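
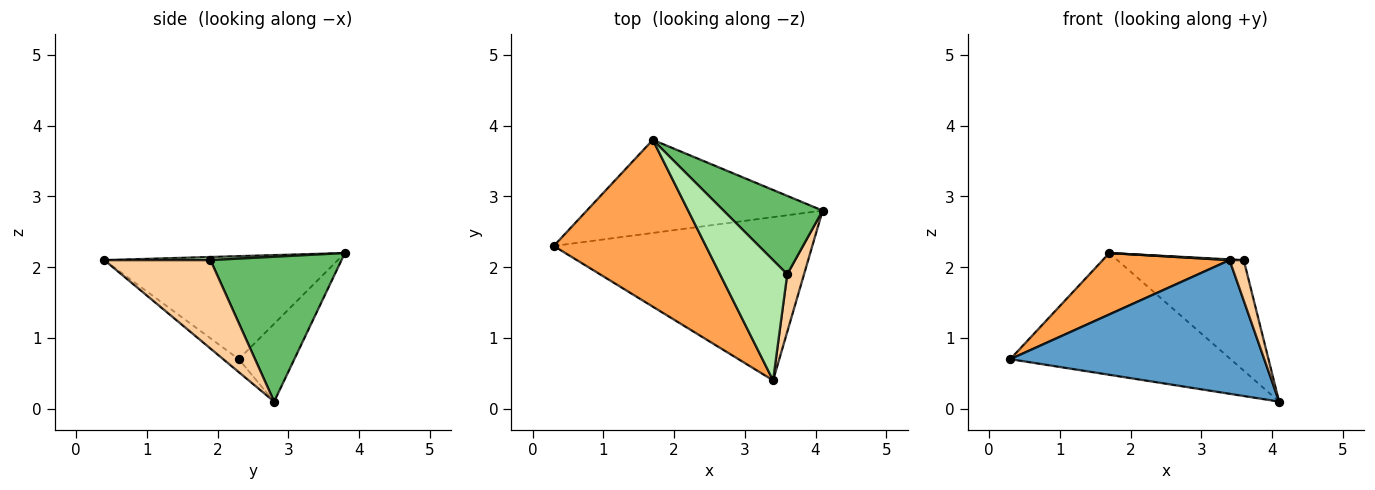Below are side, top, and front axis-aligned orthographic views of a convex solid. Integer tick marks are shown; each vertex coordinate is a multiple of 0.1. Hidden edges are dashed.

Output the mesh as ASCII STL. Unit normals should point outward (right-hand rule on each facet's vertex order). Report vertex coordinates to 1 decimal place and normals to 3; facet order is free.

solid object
 facet normal -0.039 -0.633 -0.773
  outer loop
   vertex 3.4 0.4 2.1
   vertex 0.3 2.3 0.7
   vertex 4.1 2.8 0.1
  endloop
 endfacet
 facet normal -0.197 0.779 -0.596
  outer loop
   vertex 1.7 3.8 2.2
   vertex 4.1 2.8 0.1
   vertex 0.3 2.3 0.7
  endloop
 endfacet
 facet normal -0.536 -0.291 0.792
  outer loop
   vertex 1.7 3.8 2.2
   vertex 0.3 2.3 0.7
   vertex 3.4 0.4 2.1
  endloop
 endfacet
 facet normal 0.974 -0.130 0.185
  outer loop
   vertex 3.6 1.9 2.1
   vertex 3.4 0.4 2.1
   vertex 4.1 2.8 0.1
  endloop
 endfacet
 facet normal 0.646 0.623 0.442
  outer loop
   vertex 3.6 1.9 2.1
   vertex 4.1 2.8 0.1
   vertex 1.7 3.8 2.2
  endloop
 endfacet
 facet normal 0.046 -0.006 0.999
  outer loop
   vertex 3.6 1.9 2.1
   vertex 1.7 3.8 2.2
   vertex 3.4 0.4 2.1
  endloop
 endfacet
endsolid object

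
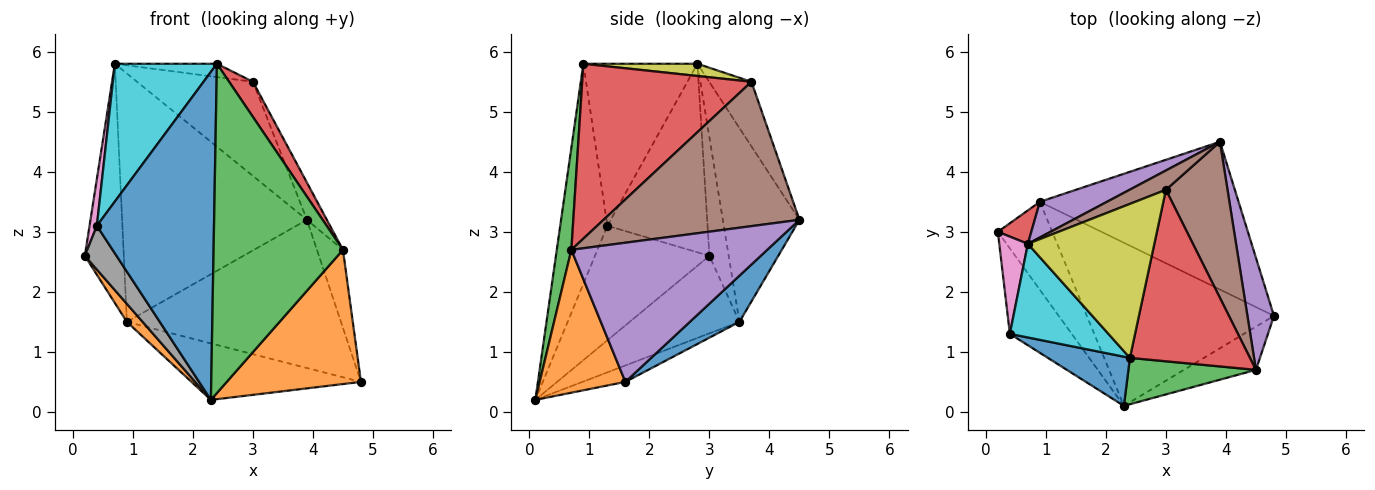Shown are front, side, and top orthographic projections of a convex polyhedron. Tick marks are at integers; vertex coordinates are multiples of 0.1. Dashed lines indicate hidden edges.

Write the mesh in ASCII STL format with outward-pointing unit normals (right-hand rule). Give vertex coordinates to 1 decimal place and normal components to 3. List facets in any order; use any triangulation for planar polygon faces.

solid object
 facet normal 0.162 0.699 -0.697
  outer loop
   vertex 0.9 3.5 1.5
   vertex 3.9 4.5 3.2
   vertex 4.8 1.6 0.5
  endloop
 endfacet
 facet normal -0.813 -0.117 -0.570
  outer loop
   vertex 0.9 3.5 1.5
   vertex 2.3 0.1 0.2
   vertex 0.2 3.0 2.6
  endloop
 endfacet
 facet normal -0.083 0.326 -0.942
  outer loop
   vertex 0.9 3.5 1.5
   vertex 4.8 1.6 0.5
   vertex 2.3 0.1 0.2
  endloop
 endfacet
 facet normal -0.440 0.889 0.124
  outer loop
   vertex 0.9 3.5 1.5
   vertex 0.2 3.0 2.6
   vertex 0.7 2.8 5.8
  endloop
 endfacet
 facet normal -0.380 0.916 0.131
  outer loop
   vertex 0.9 3.5 1.5
   vertex 0.7 2.8 5.8
   vertex 3.9 4.5 3.2
  endloop
 endfacet
 facet normal -0.336 0.923 0.189
  outer loop
   vertex 3.0 3.7 5.5
   vertex 3.9 4.5 3.2
   vertex 0.7 2.8 5.8
  endloop
 endfacet
 facet normal -0.986 -0.072 0.150
  outer loop
   vertex 0.4 1.3 3.1
   vertex 0.7 2.8 5.8
   vertex 0.2 3.0 2.6
  endloop
 endfacet
 facet normal -0.855 -0.236 -0.462
  outer loop
   vertex 0.4 1.3 3.1
   vertex 0.2 3.0 2.6
   vertex 2.3 0.1 0.2
  endloop
 endfacet
 facet normal 0.096 0.086 0.992
  outer loop
   vertex 2.4 0.9 5.8
   vertex 3.0 3.7 5.5
   vertex 0.7 2.8 5.8
  endloop
 endfacet
 facet normal -0.679 -0.607 0.413
  outer loop
   vertex 2.4 0.9 5.8
   vertex 0.7 2.8 5.8
   vertex 0.4 1.3 3.1
  endloop
 endfacet
 facet normal -0.370 -0.919 0.138
  outer loop
   vertex 2.4 0.9 5.8
   vertex 0.4 1.3 3.1
   vertex 2.3 0.1 0.2
  endloop
 endfacet
 facet normal 0.519 -0.813 -0.262
  outer loop
   vertex 4.5 0.7 2.7
   vertex 2.3 0.1 0.2
   vertex 4.8 1.6 0.5
  endloop
 endfacet
 facet normal 0.111 -0.984 0.139
  outer loop
   vertex 4.5 0.7 2.7
   vertex 2.4 0.9 5.8
   vertex 2.3 0.1 0.2
  endloop
 endfacet
 facet normal 0.819 -0.115 0.562
  outer loop
   vertex 4.5 0.7 2.7
   vertex 3.0 3.7 5.5
   vertex 2.4 0.9 5.8
  endloop
 endfacet
 facet normal 0.974 0.129 0.186
  outer loop
   vertex 4.5 0.7 2.7
   vertex 4.8 1.6 0.5
   vertex 3.9 4.5 3.2
  endloop
 endfacet
 facet normal 0.916 0.093 0.391
  outer loop
   vertex 4.5 0.7 2.7
   vertex 3.9 4.5 3.2
   vertex 3.0 3.7 5.5
  endloop
 endfacet
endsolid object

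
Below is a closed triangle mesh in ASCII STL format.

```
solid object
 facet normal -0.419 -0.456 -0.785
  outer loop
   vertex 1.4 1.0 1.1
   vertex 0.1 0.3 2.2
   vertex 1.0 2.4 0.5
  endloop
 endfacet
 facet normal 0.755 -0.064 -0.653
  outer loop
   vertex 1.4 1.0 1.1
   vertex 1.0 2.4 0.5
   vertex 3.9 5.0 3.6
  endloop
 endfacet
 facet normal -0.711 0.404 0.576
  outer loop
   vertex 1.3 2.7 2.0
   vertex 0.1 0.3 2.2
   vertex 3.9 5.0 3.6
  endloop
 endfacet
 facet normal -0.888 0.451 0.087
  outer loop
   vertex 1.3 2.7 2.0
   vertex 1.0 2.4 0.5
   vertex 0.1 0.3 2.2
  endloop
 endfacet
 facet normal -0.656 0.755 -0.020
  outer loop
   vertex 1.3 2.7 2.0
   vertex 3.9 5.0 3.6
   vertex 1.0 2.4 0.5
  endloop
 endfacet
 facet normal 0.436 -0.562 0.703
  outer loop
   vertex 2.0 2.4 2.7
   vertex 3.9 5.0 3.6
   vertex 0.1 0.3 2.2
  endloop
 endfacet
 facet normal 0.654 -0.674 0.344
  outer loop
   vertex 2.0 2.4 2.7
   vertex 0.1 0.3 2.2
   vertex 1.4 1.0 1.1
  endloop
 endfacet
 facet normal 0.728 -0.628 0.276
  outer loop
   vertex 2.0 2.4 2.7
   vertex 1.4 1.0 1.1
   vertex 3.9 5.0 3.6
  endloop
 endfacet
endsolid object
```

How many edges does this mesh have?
12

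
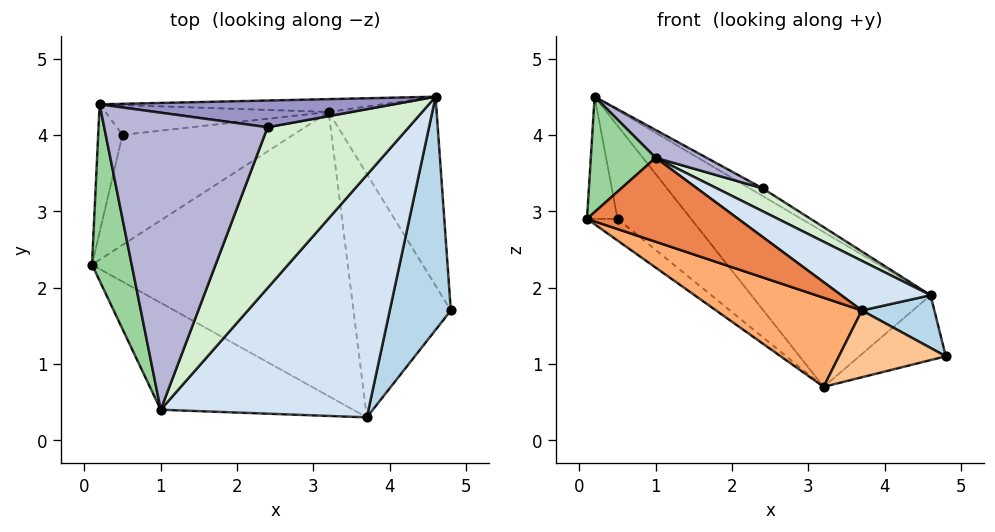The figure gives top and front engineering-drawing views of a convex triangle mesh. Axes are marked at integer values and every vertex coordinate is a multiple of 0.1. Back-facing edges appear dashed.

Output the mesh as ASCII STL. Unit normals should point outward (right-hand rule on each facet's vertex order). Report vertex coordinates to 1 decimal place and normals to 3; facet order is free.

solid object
 facet normal 0.607 0.258 -0.751
  outer loop
   vertex 3.2 4.3 0.7
   vertex 4.6 4.5 1.9
   vertex 4.8 1.7 1.1
  endloop
 endfacet
 facet normal -0.635 0.149 -0.758
  outer loop
   vertex 0.5 4.0 2.9
   vertex 3.2 4.3 0.7
   vertex 0.1 2.3 2.9
  endloop
 endfacet
 facet normal 0.631 -0.171 0.757
  outer loop
   vertex 3.7 0.3 1.7
   vertex 4.8 1.7 1.1
   vertex 4.6 4.5 1.9
  endloop
 endfacet
 facet normal 0.583 -0.163 0.796
  outer loop
   vertex 3.7 0.3 1.7
   vertex 4.6 4.5 1.9
   vertex 1.0 0.4 3.7
  endloop
 endfacet
 facet normal -0.518 -0.529 -0.673
  outer loop
   vertex 3.7 0.3 1.7
   vertex 1.0 0.4 3.7
   vertex 0.1 2.3 2.9
  endloop
 endfacet
 facet normal -0.436 -0.269 -0.859
  outer loop
   vertex 3.7 0.3 1.7
   vertex 0.1 2.3 2.9
   vertex 3.2 4.3 0.7
  endloop
 endfacet
 facet normal -0.186 -0.260 -0.948
  outer loop
   vertex 3.7 0.3 1.7
   vertex 3.2 4.3 0.7
   vertex 4.8 1.7 1.1
  endloop
 endfacet
 facet normal -0.071 0.994 -0.082
  outer loop
   vertex 0.2 4.4 4.5
   vertex 4.6 4.5 1.9
   vertex 3.2 4.3 0.7
  endloop
 endfacet
 facet normal -0.334 0.898 -0.287
  outer loop
   vertex 0.2 4.4 4.5
   vertex 3.2 4.3 0.7
   vertex 0.5 4.0 2.9
  endloop
 endfacet
 facet normal -0.885 -0.255 0.390
  outer loop
   vertex 0.2 4.4 4.5
   vertex 0.1 2.3 2.9
   vertex 1.0 0.4 3.7
  endloop
 endfacet
 facet normal -0.947 0.223 -0.233
  outer loop
   vertex 0.2 4.4 4.5
   vertex 0.5 4.0 2.9
   vertex 0.1 2.3 2.9
  endloop
 endfacet
 facet normal 0.548 -0.118 0.828
  outer loop
   vertex 2.4 4.1 3.3
   vertex 1.0 0.4 3.7
   vertex 4.6 4.5 1.9
  endloop
 endfacet
 facet normal 0.490 0.239 0.838
  outer loop
   vertex 2.4 4.1 3.3
   vertex 4.6 4.5 1.9
   vertex 0.2 4.4 4.5
  endloop
 endfacet
 facet normal 0.469 -0.082 0.880
  outer loop
   vertex 2.4 4.1 3.3
   vertex 0.2 4.4 4.5
   vertex 1.0 0.4 3.7
  endloop
 endfacet
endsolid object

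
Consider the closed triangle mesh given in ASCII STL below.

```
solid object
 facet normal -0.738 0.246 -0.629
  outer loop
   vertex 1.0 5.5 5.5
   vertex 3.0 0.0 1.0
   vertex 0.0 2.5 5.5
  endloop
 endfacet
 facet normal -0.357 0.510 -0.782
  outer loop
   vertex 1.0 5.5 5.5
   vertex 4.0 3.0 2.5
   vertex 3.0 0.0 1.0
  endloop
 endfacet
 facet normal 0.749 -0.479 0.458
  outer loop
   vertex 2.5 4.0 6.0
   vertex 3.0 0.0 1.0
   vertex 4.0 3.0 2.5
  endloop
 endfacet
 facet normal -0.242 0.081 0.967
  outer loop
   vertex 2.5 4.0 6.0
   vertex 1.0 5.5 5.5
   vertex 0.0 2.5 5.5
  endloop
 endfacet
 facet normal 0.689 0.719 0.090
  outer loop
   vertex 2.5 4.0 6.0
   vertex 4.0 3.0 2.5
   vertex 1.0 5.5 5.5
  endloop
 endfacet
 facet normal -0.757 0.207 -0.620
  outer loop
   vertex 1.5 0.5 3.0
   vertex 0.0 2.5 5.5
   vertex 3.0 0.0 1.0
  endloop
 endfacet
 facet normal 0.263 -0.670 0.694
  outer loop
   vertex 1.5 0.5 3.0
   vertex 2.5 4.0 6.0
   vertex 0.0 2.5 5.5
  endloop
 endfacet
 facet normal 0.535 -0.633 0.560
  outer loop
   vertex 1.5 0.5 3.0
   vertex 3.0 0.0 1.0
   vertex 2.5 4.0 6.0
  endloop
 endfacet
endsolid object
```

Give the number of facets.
8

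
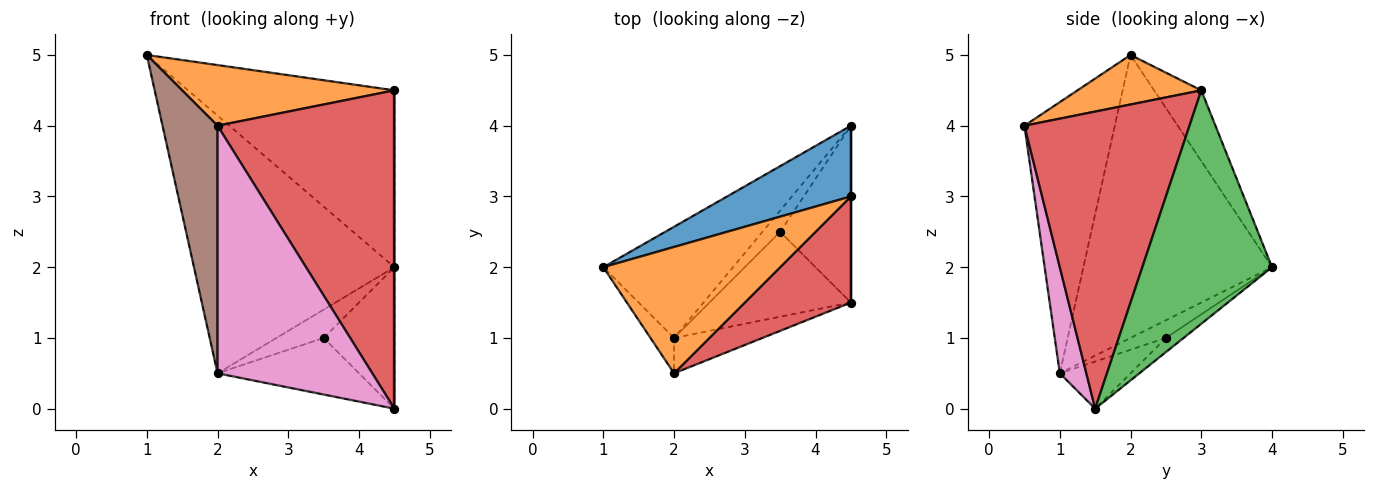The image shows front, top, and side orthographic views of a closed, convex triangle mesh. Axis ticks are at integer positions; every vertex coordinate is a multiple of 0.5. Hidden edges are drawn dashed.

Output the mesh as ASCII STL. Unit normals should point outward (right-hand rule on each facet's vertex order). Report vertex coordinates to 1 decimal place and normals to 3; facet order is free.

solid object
 facet normal -0.208 0.908 0.363
  outer loop
   vertex 4.5 3.0 4.5
   vertex 4.5 4.0 2.0
   vertex 1.0 2.0 5.0
  endloop
 endfacet
 facet normal 0.245 -0.420 0.874
  outer loop
   vertex 4.5 3.0 4.5
   vertex 1.0 2.0 5.0
   vertex 2.0 0.5 4.0
  endloop
 endfacet
 facet normal 1.000 0.000 0.000
  outer loop
   vertex 4.5 3.0 4.5
   vertex 4.5 1.5 0.0
   vertex 4.5 4.0 2.0
  endloop
 endfacet
 facet normal 0.663 -0.710 0.237
  outer loop
   vertex 4.5 3.0 4.5
   vertex 2.0 0.5 4.0
   vertex 4.5 1.5 0.0
  endloop
 endfacet
 facet normal -0.654 0.695 -0.300
  outer loop
   vertex 2.0 1.0 0.5
   vertex 1.0 2.0 5.0
   vertex 4.5 4.0 2.0
  endloop
 endfacet
 facet normal -0.852 -0.519 -0.074
  outer loop
   vertex 2.0 1.0 0.5
   vertex 2.0 0.5 4.0
   vertex 1.0 2.0 5.0
  endloop
 endfacet
 facet normal 0.167 -0.976 -0.139
  outer loop
   vertex 2.0 1.0 0.5
   vertex 4.5 1.5 0.0
   vertex 2.0 0.5 4.0
  endloop
 endfacet
 facet normal -0.154 0.617 -0.772
  outer loop
   vertex 3.5 2.5 1.0
   vertex 4.5 4.0 2.0
   vertex 4.5 1.5 0.0
  endloop
 endfacet
 facet normal -0.267 0.535 -0.802
  outer loop
   vertex 3.5 2.5 1.0
   vertex 4.5 1.5 0.0
   vertex 2.0 1.0 0.5
  endloop
 endfacet
 facet normal -0.514 0.686 -0.514
  outer loop
   vertex 3.5 2.5 1.0
   vertex 2.0 1.0 0.5
   vertex 4.5 4.0 2.0
  endloop
 endfacet
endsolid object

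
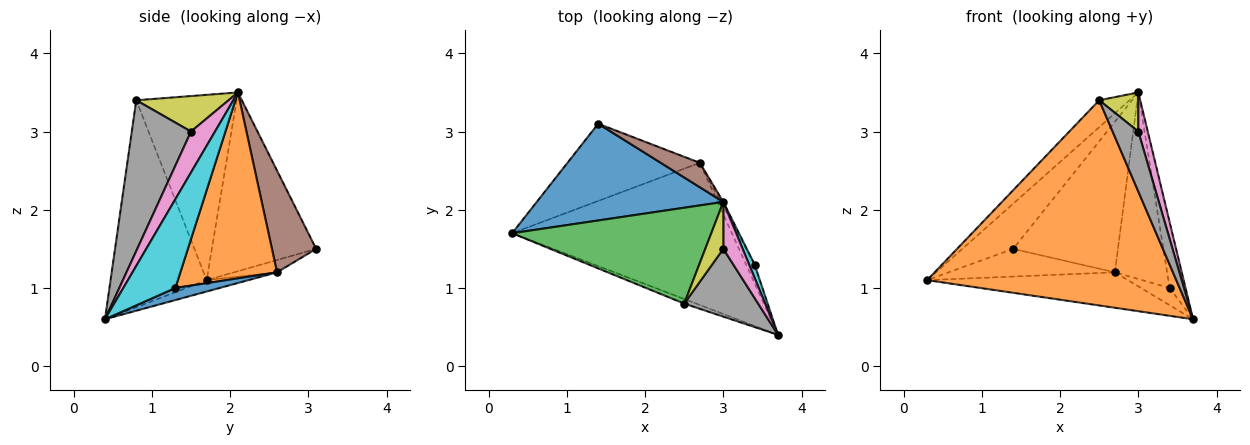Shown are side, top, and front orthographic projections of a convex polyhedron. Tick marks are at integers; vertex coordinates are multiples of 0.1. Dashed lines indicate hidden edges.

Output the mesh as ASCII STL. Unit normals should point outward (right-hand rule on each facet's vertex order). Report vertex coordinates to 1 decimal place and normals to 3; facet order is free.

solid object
 facet normal -0.656 0.320 0.684
  outer loop
   vertex 3.0 2.1 3.5
   vertex 1.4 3.1 1.5
   vertex 0.3 1.7 1.1
  endloop
 endfacet
 facet normal -0.360 -0.933 -0.021
  outer loop
   vertex 2.5 0.8 3.4
   vertex 0.3 1.7 1.1
   vertex 3.7 0.4 0.6
  endloop
 endfacet
 facet normal -0.667 0.201 0.717
  outer loop
   vertex 2.5 0.8 3.4
   vertex 3.0 2.1 3.5
   vertex 0.3 1.7 1.1
  endloop
 endfacet
 facet normal -0.050 0.241 -0.969
  outer loop
   vertex 2.7 2.6 1.2
   vertex 3.7 0.4 0.6
   vertex 0.3 1.7 1.1
  endloop
 endfacet
 facet normal -0.087 0.336 -0.938
  outer loop
   vertex 2.7 2.6 1.2
   vertex 0.3 1.7 1.1
   vertex 1.4 3.1 1.5
  endloop
 endfacet
 facet normal 0.385 0.911 0.148
  outer loop
   vertex 2.7 2.6 1.2
   vertex 1.4 3.1 1.5
   vertex 3.0 2.1 3.5
  endloop
 endfacet
 facet normal 0.852 -0.335 0.402
  outer loop
   vertex 3.0 1.5 3.0
   vertex 3.7 0.4 0.6
   vertex 3.0 2.1 3.5
  endloop
 endfacet
 facet normal 0.837 -0.363 0.410
  outer loop
   vertex 3.0 1.5 3.0
   vertex 2.5 0.8 3.4
   vertex 3.7 0.4 0.6
  endloop
 endfacet
 facet normal 0.834 -0.353 0.424
  outer loop
   vertex 3.0 1.5 3.0
   vertex 3.0 2.1 3.5
   vertex 2.5 0.8 3.4
  endloop
 endfacet
 facet normal 0.955 0.292 0.059
  outer loop
   vertex 3.4 1.3 1.0
   vertex 3.0 2.1 3.5
   vertex 3.7 0.4 0.6
  endloop
 endfacet
 facet normal 0.722 0.467 -0.510
  outer loop
   vertex 3.4 1.3 1.0
   vertex 3.7 0.4 0.6
   vertex 2.7 2.6 1.2
  endloop
 endfacet
 facet normal 0.880 0.475 -0.011
  outer loop
   vertex 3.4 1.3 1.0
   vertex 2.7 2.6 1.2
   vertex 3.0 2.1 3.5
  endloop
 endfacet
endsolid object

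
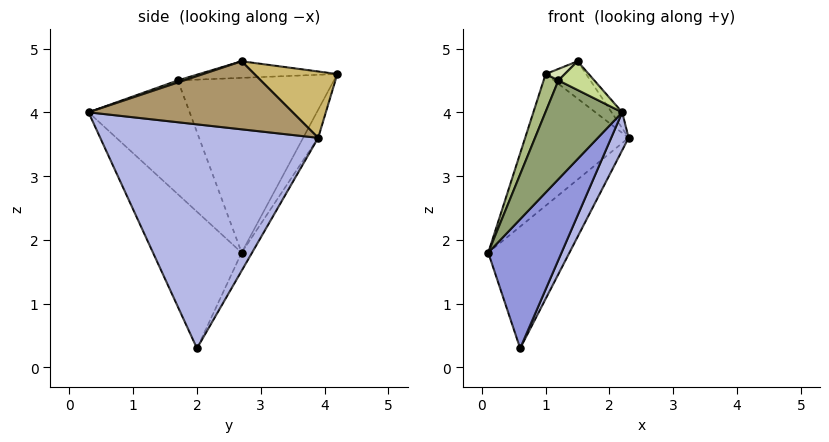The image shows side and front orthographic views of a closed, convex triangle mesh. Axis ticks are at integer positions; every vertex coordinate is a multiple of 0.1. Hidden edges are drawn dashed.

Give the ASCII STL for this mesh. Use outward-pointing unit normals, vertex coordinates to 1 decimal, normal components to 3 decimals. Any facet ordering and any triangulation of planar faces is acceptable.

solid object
 facet normal -0.129 0.891 -0.436
  outer loop
   vertex 1.0 4.2 4.6
   vertex 2.3 3.9 3.6
   vertex 0.1 2.7 1.8
  endloop
 endfacet
 facet normal -0.114 0.885 -0.451
  outer loop
   vertex 0.6 2.0 0.3
   vertex 0.1 2.7 1.8
   vertex 2.3 3.9 3.6
  endloop
 endfacet
 facet normal -0.770 -0.637 0.040
  outer loop
   vertex 0.6 2.0 0.3
   vertex 2.2 0.3 4.0
   vertex 0.1 2.7 1.8
  endloop
 endfacet
 facet normal 0.903 -0.072 -0.424
  outer loop
   vertex 0.6 2.0 0.3
   vertex 2.3 3.9 3.6
   vertex 2.2 0.3 4.0
  endloop
 endfacet
 facet normal -0.792 -0.602 0.100
  outer loop
   vertex 1.2 1.7 4.5
   vertex 0.1 2.7 1.8
   vertex 2.2 0.3 4.0
  endloop
 endfacet
 facet normal -0.933 -0.089 0.348
  outer loop
   vertex 1.2 1.7 4.5
   vertex 1.0 4.2 4.6
   vertex 0.1 2.7 1.8
  endloop
 endfacet
 facet normal 0.054 -0.302 0.952
  outer loop
   vertex 1.5 2.7 4.8
   vertex 1.2 1.7 4.5
   vertex 2.2 0.3 4.0
  endloop
 endfacet
 facet normal -0.563 -0.078 0.823
  outer loop
   vertex 1.5 2.7 4.8
   vertex 1.0 4.2 4.6
   vertex 1.2 1.7 4.5
  endloop
 endfacet
 facet normal 0.811 0.042 0.583
  outer loop
   vertex 1.5 2.7 4.8
   vertex 2.2 0.3 4.0
   vertex 2.3 3.9 3.6
  endloop
 endfacet
 facet normal 0.624 0.304 0.720
  outer loop
   vertex 1.5 2.7 4.8
   vertex 2.3 3.9 3.6
   vertex 1.0 4.2 4.6
  endloop
 endfacet
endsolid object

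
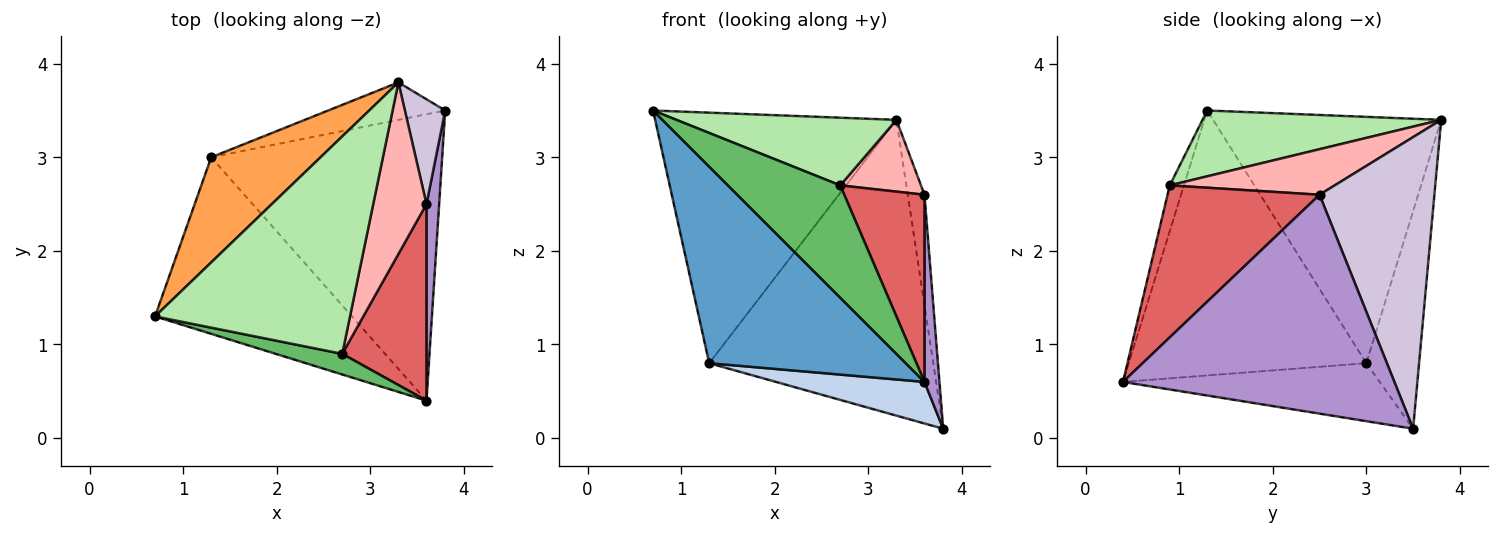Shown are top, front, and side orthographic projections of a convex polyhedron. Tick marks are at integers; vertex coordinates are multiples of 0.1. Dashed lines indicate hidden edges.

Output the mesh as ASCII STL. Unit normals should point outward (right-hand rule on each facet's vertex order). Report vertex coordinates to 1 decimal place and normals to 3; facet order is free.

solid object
 facet normal -0.669 -0.553 -0.497
  outer loop
   vertex 1.3 3.0 0.8
   vertex 3.6 0.4 0.6
   vertex 0.7 1.3 3.5
  endloop
 endfacet
 facet normal -0.241 -0.139 -0.960
  outer loop
   vertex 1.3 3.0 0.8
   vertex 3.8 3.5 0.1
   vertex 3.6 0.4 0.6
  endloop
 endfacet
 facet normal -0.657 0.695 0.292
  outer loop
   vertex 1.3 3.0 0.8
   vertex 0.7 1.3 3.5
   vertex 3.3 3.8 3.4
  endloop
 endfacet
 facet normal -0.227 0.966 -0.122
  outer loop
   vertex 1.3 3.0 0.8
   vertex 3.3 3.8 3.4
   vertex 3.8 3.5 0.1
  endloop
 endfacet
 facet normal -0.123 -0.976 0.179
  outer loop
   vertex 2.7 0.9 2.7
   vertex 0.7 1.3 3.5
   vertex 3.6 0.4 0.6
  endloop
 endfacet
 facet normal 0.307 -0.283 0.909
  outer loop
   vertex 2.7 0.9 2.7
   vertex 3.3 3.8 3.4
   vertex 0.7 1.3 3.5
  endloop
 endfacet
 facet normal 0.794 -0.419 0.440
  outer loop
   vertex 3.6 2.5 2.6
   vertex 2.7 0.9 2.7
   vertex 3.6 0.4 0.6
  endloop
 endfacet
 facet normal 0.619 -0.303 0.724
  outer loop
   vertex 3.6 2.5 2.6
   vertex 3.3 3.8 3.4
   vertex 2.7 0.9 2.7
  endloop
 endfacet
 facet normal 0.997 -0.055 0.058
  outer loop
   vertex 3.6 2.5 2.6
   vertex 3.6 0.4 0.6
   vertex 3.8 3.5 0.1
  endloop
 endfacet
 facet normal 0.980 0.143 0.136
  outer loop
   vertex 3.6 2.5 2.6
   vertex 3.8 3.5 0.1
   vertex 3.3 3.8 3.4
  endloop
 endfacet
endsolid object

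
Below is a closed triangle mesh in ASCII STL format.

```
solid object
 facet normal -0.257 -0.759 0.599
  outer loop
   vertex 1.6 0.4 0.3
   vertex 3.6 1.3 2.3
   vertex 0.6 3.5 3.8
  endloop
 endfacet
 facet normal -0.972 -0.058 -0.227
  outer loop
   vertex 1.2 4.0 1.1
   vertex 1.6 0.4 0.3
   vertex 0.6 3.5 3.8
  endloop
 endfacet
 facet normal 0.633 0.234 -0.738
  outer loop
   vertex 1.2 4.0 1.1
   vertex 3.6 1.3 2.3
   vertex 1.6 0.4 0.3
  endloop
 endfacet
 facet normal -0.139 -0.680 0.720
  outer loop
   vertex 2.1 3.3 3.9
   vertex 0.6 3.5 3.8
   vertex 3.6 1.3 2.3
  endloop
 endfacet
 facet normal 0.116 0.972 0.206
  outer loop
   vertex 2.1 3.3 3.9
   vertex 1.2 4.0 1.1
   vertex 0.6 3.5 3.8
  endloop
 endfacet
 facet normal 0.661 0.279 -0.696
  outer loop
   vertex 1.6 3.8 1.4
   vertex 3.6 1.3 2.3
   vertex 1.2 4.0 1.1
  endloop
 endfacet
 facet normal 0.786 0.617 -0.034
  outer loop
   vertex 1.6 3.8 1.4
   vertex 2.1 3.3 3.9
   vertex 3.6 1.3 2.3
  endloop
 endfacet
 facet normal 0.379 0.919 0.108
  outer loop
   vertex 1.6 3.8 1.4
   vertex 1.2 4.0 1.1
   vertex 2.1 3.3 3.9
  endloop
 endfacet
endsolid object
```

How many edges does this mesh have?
12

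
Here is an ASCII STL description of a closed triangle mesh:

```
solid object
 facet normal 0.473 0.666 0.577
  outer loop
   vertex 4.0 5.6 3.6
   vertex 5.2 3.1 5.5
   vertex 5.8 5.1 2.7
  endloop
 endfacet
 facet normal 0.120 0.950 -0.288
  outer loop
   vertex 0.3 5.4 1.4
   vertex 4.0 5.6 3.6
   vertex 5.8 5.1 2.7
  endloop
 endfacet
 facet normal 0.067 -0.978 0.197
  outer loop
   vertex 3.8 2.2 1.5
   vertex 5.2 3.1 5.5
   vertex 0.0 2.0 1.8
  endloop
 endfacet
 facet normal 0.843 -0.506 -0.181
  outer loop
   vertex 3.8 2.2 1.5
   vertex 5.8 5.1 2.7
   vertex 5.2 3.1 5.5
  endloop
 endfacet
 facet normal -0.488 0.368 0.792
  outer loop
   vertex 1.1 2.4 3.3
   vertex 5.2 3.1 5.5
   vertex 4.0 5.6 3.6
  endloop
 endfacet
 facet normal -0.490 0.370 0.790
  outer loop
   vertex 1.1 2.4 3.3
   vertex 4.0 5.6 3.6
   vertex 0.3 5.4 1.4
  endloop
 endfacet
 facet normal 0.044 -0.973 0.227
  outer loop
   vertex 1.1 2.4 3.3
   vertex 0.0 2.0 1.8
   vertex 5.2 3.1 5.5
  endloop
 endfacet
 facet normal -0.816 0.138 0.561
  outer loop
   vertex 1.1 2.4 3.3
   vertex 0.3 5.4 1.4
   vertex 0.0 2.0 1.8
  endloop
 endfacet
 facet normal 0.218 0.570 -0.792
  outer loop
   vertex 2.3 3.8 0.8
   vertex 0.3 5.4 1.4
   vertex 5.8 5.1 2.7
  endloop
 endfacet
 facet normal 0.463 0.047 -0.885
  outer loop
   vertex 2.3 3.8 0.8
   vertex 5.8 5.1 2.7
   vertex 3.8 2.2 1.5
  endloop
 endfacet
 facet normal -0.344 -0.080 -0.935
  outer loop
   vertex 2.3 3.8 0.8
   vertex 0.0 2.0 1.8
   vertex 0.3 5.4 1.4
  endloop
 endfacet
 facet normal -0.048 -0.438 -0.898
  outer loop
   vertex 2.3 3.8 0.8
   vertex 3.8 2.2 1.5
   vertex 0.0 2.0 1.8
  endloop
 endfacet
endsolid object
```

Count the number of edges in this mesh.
18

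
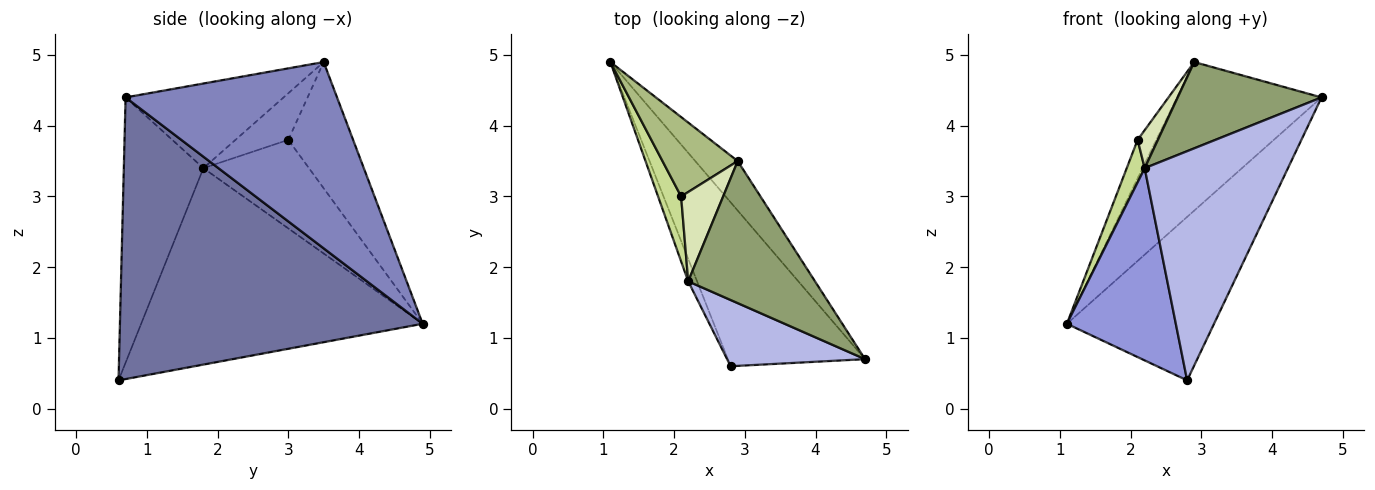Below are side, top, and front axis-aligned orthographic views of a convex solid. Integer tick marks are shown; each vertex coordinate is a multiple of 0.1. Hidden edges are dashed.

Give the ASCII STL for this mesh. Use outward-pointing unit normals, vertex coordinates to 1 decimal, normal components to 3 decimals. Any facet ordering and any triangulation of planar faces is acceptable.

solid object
 facet normal 0.824 0.400 -0.401
  outer loop
   vertex 2.8 0.6 0.4
   vertex 1.1 4.9 1.2
   vertex 4.7 0.7 4.4
  endloop
 endfacet
 facet normal 0.811 0.555 -0.185
  outer loop
   vertex 2.9 3.5 4.9
   vertex 4.7 0.7 4.4
   vertex 1.1 4.9 1.2
  endloop
 endfacet
 facet normal -0.932 -0.361 -0.042
  outer loop
   vertex 2.2 1.8 3.4
   vertex 1.1 4.9 1.2
   vertex 2.8 0.6 0.4
  endloop
 endfacet
 facet normal -0.471 -0.848 0.245
  outer loop
   vertex 2.2 1.8 3.4
   vertex 2.8 0.6 0.4
   vertex 4.7 0.7 4.4
  endloop
 endfacet
 facet normal -0.495 -0.451 0.742
  outer loop
   vertex 2.2 1.8 3.4
   vertex 4.7 0.7 4.4
   vertex 2.9 3.5 4.9
  endloop
 endfacet
 facet normal -0.834 0.241 0.497
  outer loop
   vertex 2.1 3.0 3.8
   vertex 2.9 3.5 4.9
   vertex 1.1 4.9 1.2
  endloop
 endfacet
 facet normal -0.955 -0.162 0.249
  outer loop
   vertex 2.1 3.0 3.8
   vertex 1.1 4.9 1.2
   vertex 2.2 1.8 3.4
  endloop
 endfacet
 facet normal -0.714 -0.274 0.644
  outer loop
   vertex 2.1 3.0 3.8
   vertex 2.2 1.8 3.4
   vertex 2.9 3.5 4.9
  endloop
 endfacet
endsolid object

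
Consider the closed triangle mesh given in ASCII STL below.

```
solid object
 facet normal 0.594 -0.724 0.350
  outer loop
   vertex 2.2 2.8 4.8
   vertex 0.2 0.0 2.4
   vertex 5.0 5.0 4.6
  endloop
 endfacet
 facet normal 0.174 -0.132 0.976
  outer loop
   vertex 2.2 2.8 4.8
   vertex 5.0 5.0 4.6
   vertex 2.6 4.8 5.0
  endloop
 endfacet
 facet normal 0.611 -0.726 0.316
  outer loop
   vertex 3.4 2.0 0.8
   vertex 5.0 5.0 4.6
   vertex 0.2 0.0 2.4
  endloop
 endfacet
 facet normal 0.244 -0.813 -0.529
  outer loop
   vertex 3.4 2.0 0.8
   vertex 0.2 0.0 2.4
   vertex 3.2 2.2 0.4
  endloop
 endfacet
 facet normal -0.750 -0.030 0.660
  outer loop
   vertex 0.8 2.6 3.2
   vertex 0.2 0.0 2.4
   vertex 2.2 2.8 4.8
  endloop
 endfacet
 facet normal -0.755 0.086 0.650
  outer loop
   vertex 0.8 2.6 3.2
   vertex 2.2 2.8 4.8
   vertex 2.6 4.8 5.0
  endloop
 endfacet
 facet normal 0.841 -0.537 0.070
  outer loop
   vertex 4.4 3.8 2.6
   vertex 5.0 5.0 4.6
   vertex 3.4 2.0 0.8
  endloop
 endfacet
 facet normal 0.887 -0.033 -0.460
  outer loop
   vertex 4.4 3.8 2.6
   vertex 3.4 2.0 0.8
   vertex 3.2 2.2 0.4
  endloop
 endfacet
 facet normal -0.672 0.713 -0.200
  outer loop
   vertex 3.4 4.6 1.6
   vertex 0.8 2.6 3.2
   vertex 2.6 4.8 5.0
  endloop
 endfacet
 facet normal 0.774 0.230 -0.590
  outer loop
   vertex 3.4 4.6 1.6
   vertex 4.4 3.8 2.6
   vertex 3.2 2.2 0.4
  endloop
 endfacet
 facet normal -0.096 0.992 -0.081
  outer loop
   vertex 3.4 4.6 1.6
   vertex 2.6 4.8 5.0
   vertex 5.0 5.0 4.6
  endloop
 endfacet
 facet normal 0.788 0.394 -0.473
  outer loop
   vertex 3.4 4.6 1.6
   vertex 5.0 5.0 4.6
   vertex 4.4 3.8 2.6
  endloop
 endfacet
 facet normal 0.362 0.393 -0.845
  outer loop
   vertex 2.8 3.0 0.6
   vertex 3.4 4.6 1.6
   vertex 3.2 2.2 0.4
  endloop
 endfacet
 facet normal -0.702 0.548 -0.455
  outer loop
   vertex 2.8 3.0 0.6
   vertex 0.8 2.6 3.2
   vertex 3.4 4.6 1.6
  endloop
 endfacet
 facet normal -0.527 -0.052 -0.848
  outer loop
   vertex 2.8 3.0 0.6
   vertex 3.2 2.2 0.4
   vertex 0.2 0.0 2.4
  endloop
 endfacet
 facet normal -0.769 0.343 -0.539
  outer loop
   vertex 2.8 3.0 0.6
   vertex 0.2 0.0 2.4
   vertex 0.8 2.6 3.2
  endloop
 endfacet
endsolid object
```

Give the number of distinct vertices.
10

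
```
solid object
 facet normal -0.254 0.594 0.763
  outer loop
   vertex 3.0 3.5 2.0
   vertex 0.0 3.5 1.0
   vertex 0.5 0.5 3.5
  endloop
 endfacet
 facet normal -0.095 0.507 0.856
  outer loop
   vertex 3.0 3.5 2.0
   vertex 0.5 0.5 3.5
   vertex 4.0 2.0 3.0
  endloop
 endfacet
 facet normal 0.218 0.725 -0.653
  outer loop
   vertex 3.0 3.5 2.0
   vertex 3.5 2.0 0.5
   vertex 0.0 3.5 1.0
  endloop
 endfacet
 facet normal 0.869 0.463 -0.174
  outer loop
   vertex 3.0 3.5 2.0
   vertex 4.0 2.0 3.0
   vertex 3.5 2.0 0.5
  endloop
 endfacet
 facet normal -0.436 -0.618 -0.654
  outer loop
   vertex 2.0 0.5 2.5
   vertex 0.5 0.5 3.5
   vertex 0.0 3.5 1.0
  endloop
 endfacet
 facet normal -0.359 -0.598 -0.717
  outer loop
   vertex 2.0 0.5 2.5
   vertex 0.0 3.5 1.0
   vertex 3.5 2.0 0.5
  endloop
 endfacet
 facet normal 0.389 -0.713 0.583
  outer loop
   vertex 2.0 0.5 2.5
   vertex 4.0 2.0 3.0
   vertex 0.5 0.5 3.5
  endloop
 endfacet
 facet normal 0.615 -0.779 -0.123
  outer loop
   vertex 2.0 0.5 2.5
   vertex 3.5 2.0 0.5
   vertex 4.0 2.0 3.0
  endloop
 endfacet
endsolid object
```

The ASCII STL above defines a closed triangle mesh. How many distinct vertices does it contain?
6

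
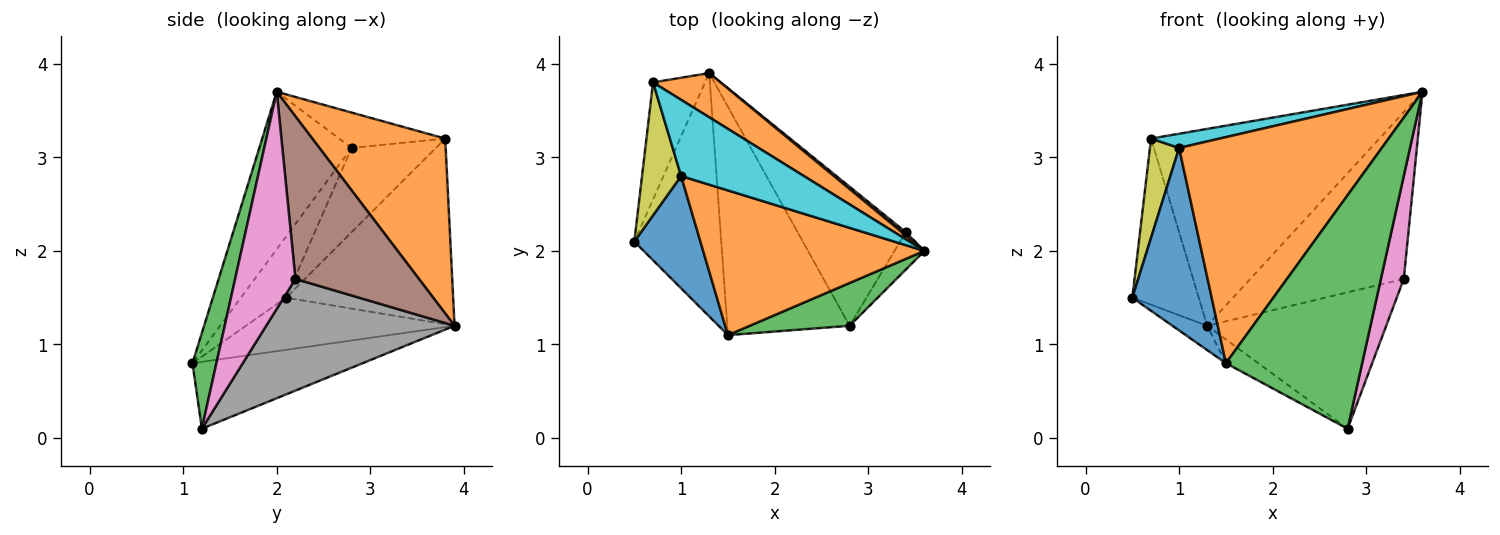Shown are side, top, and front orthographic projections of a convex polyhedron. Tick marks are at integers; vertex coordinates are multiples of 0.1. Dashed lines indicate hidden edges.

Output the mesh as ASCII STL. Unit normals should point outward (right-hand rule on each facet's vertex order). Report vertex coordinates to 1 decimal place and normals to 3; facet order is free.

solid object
 facet normal -0.899 0.358 -0.252
  outer loop
   vertex 0.7 3.8 3.2
   vertex 1.3 3.9 1.2
   vertex 0.5 2.1 1.5
  endloop
 endfacet
 facet normal 0.494 0.848 0.191
  outer loop
   vertex 0.7 3.8 3.2
   vertex 3.6 2.0 3.7
   vertex 1.3 3.9 1.2
  endloop
 endfacet
 facet normal 0.170 -0.969 0.178
  outer loop
   vertex 1.5 1.1 0.8
   vertex 2.8 1.2 0.1
   vertex 3.6 2.0 3.7
  endloop
 endfacet
 facet normal -0.513 0.085 -0.854
  outer loop
   vertex 1.5 1.1 0.8
   vertex 0.5 2.1 1.5
   vertex 1.3 3.9 1.2
  endloop
 endfacet
 facet normal -0.478 0.091 -0.874
  outer loop
   vertex 1.5 1.1 0.8
   vertex 1.3 3.9 1.2
   vertex 2.8 1.2 0.1
  endloop
 endfacet
 facet normal 0.627 0.779 0.015
  outer loop
   vertex 3.4 2.2 1.7
   vertex 1.3 3.9 1.2
   vertex 3.6 2.0 3.7
  endloop
 endfacet
 facet normal 0.927 -0.352 -0.128
  outer loop
   vertex 3.4 2.2 1.7
   vertex 3.6 2.0 3.7
   vertex 2.8 1.2 0.1
  endloop
 endfacet
 facet normal 0.593 0.564 -0.575
  outer loop
   vertex 3.4 2.2 1.7
   vertex 2.8 1.2 0.1
   vertex 1.3 3.9 1.2
  endloop
 endfacet
 facet normal -0.865 -0.300 0.402
  outer loop
   vertex 1.0 2.8 3.1
   vertex 0.7 3.8 3.2
   vertex 0.5 2.1 1.5
  endloop
 endfacet
 facet normal -0.273 -0.176 0.946
  outer loop
   vertex 1.0 2.8 3.1
   vertex 3.6 2.0 3.7
   vertex 0.7 3.8 3.2
  endloop
 endfacet
 facet normal -0.436 -0.766 0.472
  outer loop
   vertex 1.0 2.8 3.1
   vertex 0.5 2.1 1.5
   vertex 1.5 1.1 0.8
  endloop
 endfacet
 facet normal -0.358 -0.786 0.503
  outer loop
   vertex 1.0 2.8 3.1
   vertex 1.5 1.1 0.8
   vertex 3.6 2.0 3.7
  endloop
 endfacet
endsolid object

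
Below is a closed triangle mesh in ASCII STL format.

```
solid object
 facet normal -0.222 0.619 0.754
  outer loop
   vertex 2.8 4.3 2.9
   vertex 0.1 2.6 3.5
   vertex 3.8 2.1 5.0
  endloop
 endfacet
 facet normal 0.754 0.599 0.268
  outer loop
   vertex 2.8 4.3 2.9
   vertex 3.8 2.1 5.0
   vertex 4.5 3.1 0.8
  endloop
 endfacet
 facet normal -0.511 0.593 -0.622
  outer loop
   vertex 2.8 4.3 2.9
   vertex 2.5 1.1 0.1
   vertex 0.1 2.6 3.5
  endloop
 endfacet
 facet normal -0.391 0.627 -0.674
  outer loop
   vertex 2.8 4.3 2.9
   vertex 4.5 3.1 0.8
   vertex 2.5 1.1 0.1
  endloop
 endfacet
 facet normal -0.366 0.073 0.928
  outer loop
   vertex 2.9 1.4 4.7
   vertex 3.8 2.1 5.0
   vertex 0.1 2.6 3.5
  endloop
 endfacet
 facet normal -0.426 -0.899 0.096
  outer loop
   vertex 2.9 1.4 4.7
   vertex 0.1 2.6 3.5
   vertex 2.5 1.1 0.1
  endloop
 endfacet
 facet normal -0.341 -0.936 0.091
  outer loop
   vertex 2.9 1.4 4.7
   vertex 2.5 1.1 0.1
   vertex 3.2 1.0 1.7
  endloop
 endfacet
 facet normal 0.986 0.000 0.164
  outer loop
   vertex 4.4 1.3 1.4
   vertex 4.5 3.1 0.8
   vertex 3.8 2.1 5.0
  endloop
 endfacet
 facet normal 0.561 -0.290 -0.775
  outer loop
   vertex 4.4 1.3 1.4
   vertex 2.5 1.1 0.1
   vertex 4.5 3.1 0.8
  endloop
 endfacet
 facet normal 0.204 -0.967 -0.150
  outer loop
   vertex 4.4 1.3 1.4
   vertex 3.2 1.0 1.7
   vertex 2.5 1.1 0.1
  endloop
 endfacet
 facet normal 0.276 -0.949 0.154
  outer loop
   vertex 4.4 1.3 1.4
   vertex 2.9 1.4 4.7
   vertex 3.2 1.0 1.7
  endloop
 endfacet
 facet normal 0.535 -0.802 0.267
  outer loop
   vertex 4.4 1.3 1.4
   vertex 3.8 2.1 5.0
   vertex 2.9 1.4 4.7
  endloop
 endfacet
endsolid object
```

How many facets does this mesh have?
12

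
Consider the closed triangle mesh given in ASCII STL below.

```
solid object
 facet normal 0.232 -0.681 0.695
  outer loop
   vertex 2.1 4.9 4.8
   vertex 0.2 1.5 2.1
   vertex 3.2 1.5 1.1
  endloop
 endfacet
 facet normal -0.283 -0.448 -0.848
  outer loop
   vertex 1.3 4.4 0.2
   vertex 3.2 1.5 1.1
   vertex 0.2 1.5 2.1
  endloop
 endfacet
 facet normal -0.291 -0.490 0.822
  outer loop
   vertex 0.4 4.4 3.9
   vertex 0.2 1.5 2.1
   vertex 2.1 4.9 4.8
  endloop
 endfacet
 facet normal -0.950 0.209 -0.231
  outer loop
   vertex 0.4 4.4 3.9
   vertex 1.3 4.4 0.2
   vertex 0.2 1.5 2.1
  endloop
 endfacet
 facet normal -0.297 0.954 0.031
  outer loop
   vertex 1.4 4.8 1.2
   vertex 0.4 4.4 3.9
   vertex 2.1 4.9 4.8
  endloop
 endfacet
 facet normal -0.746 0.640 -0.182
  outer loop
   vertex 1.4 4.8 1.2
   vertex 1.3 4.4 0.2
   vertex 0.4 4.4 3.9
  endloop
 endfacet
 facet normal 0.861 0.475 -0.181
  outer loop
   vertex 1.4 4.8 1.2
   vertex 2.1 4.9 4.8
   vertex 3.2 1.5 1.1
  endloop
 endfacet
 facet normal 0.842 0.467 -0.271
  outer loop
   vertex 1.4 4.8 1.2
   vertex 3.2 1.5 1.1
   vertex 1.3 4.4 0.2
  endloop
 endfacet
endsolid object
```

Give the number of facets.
8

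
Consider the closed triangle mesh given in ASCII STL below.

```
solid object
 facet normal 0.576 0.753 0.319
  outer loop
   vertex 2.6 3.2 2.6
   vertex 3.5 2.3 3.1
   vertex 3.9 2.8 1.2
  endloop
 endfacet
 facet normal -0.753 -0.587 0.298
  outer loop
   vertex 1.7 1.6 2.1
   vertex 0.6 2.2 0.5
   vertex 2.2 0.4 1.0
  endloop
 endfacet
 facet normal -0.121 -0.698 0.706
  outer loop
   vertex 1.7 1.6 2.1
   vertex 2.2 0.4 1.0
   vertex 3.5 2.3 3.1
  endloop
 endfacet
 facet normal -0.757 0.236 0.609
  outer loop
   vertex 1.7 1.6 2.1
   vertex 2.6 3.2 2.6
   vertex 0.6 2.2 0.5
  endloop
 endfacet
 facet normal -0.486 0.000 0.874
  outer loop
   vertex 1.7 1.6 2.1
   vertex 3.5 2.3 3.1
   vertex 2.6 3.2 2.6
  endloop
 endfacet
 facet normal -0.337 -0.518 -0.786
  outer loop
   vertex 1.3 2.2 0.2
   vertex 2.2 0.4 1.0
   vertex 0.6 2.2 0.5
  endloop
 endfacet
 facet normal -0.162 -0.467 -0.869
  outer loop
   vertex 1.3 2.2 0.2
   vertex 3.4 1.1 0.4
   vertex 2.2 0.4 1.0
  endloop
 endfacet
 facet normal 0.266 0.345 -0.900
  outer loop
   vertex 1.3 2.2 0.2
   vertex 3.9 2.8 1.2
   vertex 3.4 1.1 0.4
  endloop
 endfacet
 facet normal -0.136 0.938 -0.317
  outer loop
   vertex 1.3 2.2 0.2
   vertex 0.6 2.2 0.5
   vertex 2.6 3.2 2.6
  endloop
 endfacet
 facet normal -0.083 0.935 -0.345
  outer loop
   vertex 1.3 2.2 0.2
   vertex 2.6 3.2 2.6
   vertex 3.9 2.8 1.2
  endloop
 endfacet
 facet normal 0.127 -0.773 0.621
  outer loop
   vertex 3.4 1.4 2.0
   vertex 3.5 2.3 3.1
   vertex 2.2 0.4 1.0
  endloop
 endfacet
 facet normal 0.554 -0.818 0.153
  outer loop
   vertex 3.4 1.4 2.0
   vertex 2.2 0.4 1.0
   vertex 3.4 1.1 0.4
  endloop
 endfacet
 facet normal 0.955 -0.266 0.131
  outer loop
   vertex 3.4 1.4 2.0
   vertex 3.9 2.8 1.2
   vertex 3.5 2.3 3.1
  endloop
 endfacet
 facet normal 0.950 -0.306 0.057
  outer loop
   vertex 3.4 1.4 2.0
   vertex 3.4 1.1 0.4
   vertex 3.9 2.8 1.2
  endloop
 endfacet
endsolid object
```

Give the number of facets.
14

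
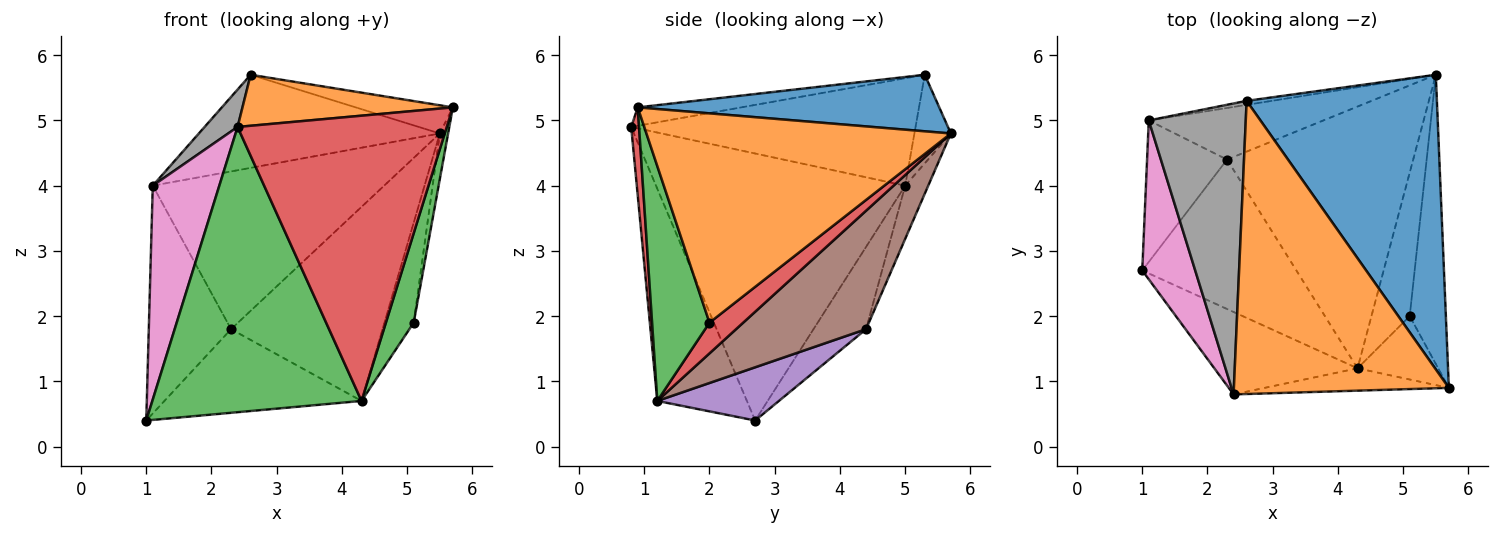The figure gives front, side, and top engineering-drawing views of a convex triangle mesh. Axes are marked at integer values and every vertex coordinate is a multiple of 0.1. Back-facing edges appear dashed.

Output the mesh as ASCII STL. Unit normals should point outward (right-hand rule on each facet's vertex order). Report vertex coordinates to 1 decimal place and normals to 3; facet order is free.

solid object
 facet normal 0.284 0.091 0.955
  outer loop
   vertex 2.6 5.3 5.7
   vertex 5.7 0.9 5.2
   vertex 5.5 5.7 4.8
  endloop
 endfacet
 facet normal -0.084 -0.171 0.982
  outer loop
   vertex 2.4 0.8 4.9
   vertex 5.7 0.9 5.2
   vertex 2.6 5.3 5.7
  endloop
 endfacet
 facet normal -0.380 -0.888 -0.257
  outer loop
   vertex 4.3 1.2 0.7
   vertex 2.4 0.8 4.9
   vertex 1.0 2.7 0.4
  endloop
 endfacet
 facet normal 0.037 -0.996 -0.078
  outer loop
   vertex 4.3 1.2 0.7
   vertex 5.7 0.9 5.2
   vertex 2.4 0.8 4.9
  endloop
 endfacet
 facet normal 0.288 0.468 -0.836
  outer loop
   vertex 2.3 4.4 1.8
   vertex 4.3 1.2 0.7
   vertex 1.0 2.7 0.4
  endloop
 endfacet
 facet normal 0.455 0.530 -0.715
  outer loop
   vertex 2.3 4.4 1.8
   vertex 5.5 5.7 4.8
   vertex 4.3 1.2 0.7
  endloop
 endfacet
 facet normal -0.949 -0.253 0.188
  outer loop
   vertex 1.1 5.0 4.0
   vertex 1.0 2.7 0.4
   vertex 2.4 0.8 4.9
  endloop
 endfacet
 facet normal -0.740 -0.086 0.668
  outer loop
   vertex 1.1 5.0 4.0
   vertex 2.4 0.8 4.9
   vertex 2.6 5.3 5.7
  endloop
 endfacet
 facet normal -0.477 0.747 -0.464
  outer loop
   vertex 1.1 5.0 4.0
   vertex 2.3 4.4 1.8
   vertex 1.0 2.7 0.4
  endloop
 endfacet
 facet normal -0.149 0.988 -0.042
  outer loop
   vertex 1.1 5.0 4.0
   vertex 2.6 5.3 5.7
   vertex 5.5 5.7 4.8
  endloop
 endfacet
 facet normal -0.094 0.946 -0.309
  outer loop
   vertex 1.1 5.0 4.0
   vertex 5.5 5.7 4.8
   vertex 2.3 4.4 1.8
  endloop
 endfacet
 facet normal 0.985 0.027 -0.170
  outer loop
   vertex 5.1 2.0 1.9
   vertex 5.5 5.7 4.8
   vertex 5.7 0.9 5.2
  endloop
 endfacet
 facet normal 0.860 -0.417 -0.295
  outer loop
   vertex 5.1 2.0 1.9
   vertex 5.7 0.9 5.2
   vertex 4.3 1.2 0.7
  endloop
 endfacet
 facet normal 0.550 0.477 -0.685
  outer loop
   vertex 5.1 2.0 1.9
   vertex 4.3 1.2 0.7
   vertex 5.5 5.7 4.8
  endloop
 endfacet
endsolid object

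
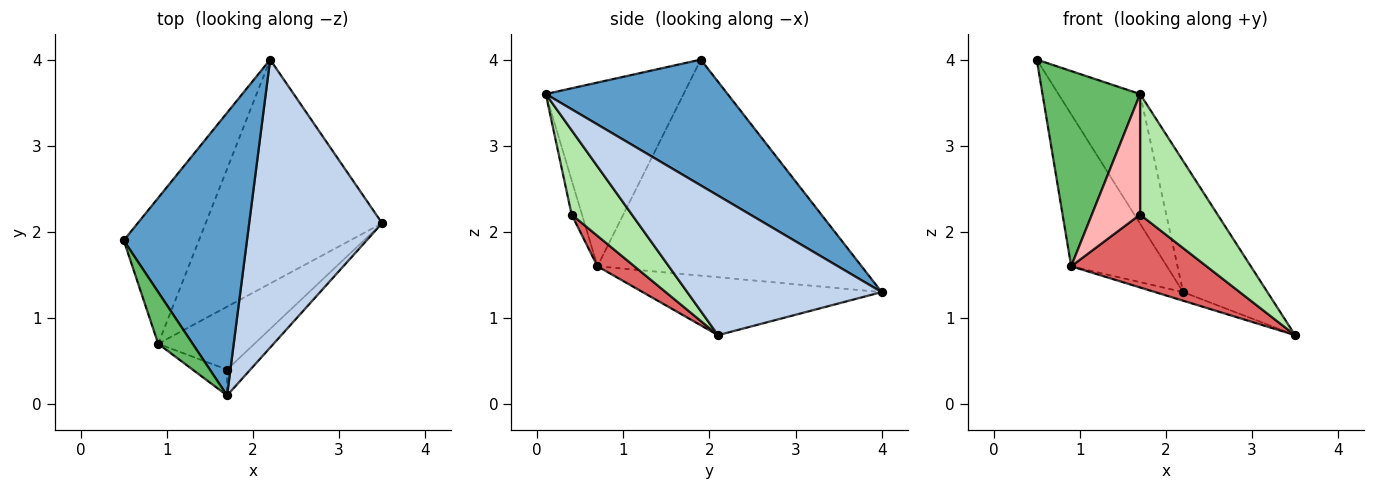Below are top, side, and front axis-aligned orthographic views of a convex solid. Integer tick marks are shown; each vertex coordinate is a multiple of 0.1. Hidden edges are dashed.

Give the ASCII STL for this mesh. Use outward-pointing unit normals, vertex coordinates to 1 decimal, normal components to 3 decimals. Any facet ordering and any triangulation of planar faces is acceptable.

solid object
 facet normal 0.680 0.306 0.666
  outer loop
   vertex 1.7 0.1 3.6
   vertex 2.2 4.0 1.3
   vertex 0.5 1.9 4.0
  endloop
 endfacet
 facet normal 0.691 0.300 0.658
  outer loop
   vertex 1.7 0.1 3.6
   vertex 3.5 2.1 0.8
   vertex 2.2 4.0 1.3
  endloop
 endfacet
 facet normal -0.894 0.324 -0.311
  outer loop
   vertex 0.9 0.7 1.6
   vertex 0.5 1.9 4.0
   vertex 2.2 4.0 1.3
  endloop
 endfacet
 facet normal -0.312 0.037 -0.949
  outer loop
   vertex 0.9 0.7 1.6
   vertex 2.2 4.0 1.3
   vertex 3.5 2.1 0.8
  endloop
 endfacet
 facet normal -0.807 -0.571 0.151
  outer loop
   vertex 0.9 0.7 1.6
   vertex 1.7 0.1 3.6
   vertex 0.5 1.9 4.0
  endloop
 endfacet
 facet normal 0.605 -0.778 -0.167
  outer loop
   vertex 1.7 0.4 2.2
   vertex 3.5 2.1 0.8
   vertex 1.7 0.1 3.6
  endloop
 endfacet
 facet normal 0.202 -0.741 -0.640
  outer loop
   vertex 1.7 0.4 2.2
   vertex 0.9 0.7 1.6
   vertex 3.5 2.1 0.8
  endloop
 endfacet
 facet normal -0.205 -0.957 -0.205
  outer loop
   vertex 1.7 0.4 2.2
   vertex 1.7 0.1 3.6
   vertex 0.9 0.7 1.6
  endloop
 endfacet
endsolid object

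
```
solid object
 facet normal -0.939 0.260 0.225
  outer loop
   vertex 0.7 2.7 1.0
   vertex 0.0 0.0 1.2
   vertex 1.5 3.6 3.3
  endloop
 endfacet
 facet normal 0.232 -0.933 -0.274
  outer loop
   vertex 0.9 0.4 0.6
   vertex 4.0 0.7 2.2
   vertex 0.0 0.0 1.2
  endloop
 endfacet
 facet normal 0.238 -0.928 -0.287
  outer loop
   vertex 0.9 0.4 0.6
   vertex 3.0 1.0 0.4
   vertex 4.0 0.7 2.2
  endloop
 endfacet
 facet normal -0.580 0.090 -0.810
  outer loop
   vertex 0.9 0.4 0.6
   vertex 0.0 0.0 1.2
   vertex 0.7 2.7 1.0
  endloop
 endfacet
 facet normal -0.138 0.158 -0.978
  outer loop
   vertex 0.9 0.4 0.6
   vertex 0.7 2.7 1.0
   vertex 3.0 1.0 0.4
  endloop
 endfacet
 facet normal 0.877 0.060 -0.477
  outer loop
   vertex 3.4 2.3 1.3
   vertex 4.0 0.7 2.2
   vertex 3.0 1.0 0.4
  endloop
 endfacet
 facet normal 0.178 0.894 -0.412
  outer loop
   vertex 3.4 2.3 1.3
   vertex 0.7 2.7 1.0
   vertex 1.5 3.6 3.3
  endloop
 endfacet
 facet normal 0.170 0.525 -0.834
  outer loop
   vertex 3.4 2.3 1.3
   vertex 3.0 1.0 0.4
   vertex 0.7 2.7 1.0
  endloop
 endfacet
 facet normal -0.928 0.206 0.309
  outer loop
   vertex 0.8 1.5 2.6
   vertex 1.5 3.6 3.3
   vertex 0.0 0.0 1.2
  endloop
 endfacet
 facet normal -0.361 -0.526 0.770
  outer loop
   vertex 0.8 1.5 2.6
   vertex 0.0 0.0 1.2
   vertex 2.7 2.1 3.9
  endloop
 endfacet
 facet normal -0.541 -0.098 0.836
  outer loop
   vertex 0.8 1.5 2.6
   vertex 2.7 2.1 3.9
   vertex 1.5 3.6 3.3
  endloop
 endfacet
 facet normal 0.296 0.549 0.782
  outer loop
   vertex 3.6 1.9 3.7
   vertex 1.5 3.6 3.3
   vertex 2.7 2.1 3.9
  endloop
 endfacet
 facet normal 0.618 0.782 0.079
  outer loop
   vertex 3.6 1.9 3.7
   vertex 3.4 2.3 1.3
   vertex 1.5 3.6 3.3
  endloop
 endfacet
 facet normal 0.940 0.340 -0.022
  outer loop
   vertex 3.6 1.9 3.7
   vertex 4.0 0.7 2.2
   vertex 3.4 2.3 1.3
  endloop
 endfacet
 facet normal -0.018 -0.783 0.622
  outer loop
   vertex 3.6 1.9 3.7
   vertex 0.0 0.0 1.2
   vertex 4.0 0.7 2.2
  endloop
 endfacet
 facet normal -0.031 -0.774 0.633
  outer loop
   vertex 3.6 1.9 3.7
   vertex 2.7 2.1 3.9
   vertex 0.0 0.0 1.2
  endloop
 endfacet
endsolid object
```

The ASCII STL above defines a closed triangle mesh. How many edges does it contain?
24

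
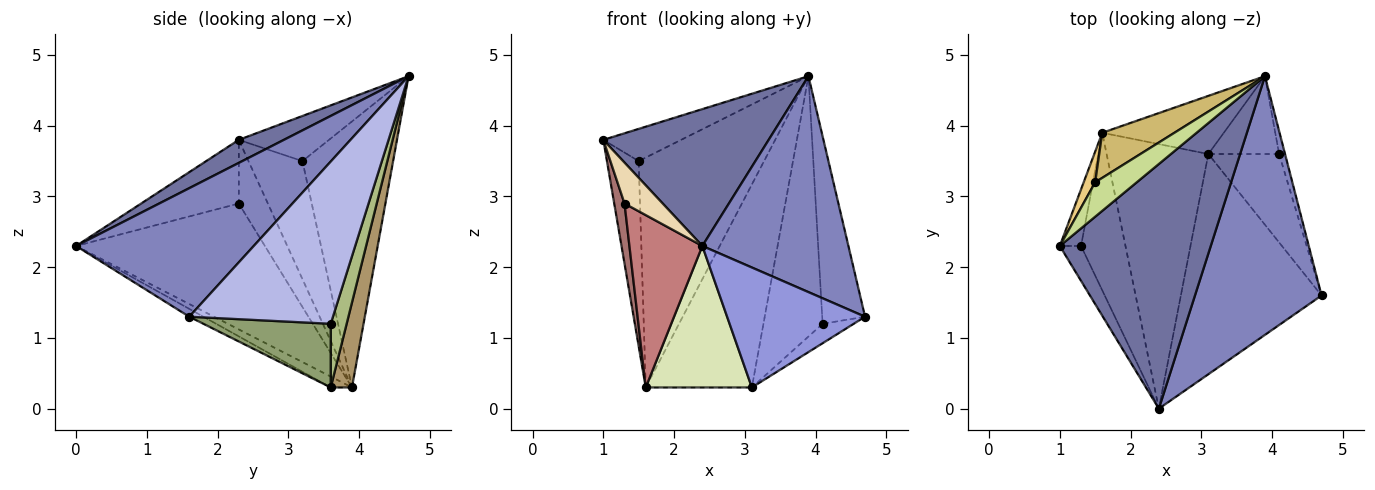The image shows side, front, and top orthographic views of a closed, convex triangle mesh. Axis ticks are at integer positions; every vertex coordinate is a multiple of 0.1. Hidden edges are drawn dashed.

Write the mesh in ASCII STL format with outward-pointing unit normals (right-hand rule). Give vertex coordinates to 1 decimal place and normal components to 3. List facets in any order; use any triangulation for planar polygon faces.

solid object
 facet normal 0.132 -0.484 0.865
  outer loop
   vertex 2.4 0.0 2.3
   vertex 3.9 4.7 4.7
   vertex 1.0 2.3 3.8
  endloop
 endfacet
 facet normal 0.615 -0.505 0.605
  outer loop
   vertex 2.4 0.0 2.3
   vertex 4.7 1.6 1.3
   vertex 3.9 4.7 4.7
  endloop
 endfacet
 facet normal -0.049 -0.478 -0.877
  outer loop
   vertex 2.4 0.0 2.3
   vertex 3.1 3.6 0.3
   vertex 4.7 1.6 1.3
  endloop
 endfacet
 facet normal 0.958 0.286 -0.035
  outer loop
   vertex 4.1 3.6 1.2
   vertex 3.9 4.7 4.7
   vertex 4.7 1.6 1.3
  endloop
 endfacet
 facet normal 0.660 0.161 -0.734
  outer loop
   vertex 4.1 3.6 1.2
   vertex 4.7 1.6 1.3
   vertex 3.1 3.6 0.3
  endloop
 endfacet
 facet normal 0.250 0.928 -0.277
  outer loop
   vertex 4.1 3.6 1.2
   vertex 3.1 3.6 0.3
   vertex 3.9 4.7 4.7
  endloop
 endfacet
 facet normal -0.621 0.536 0.572
  outer loop
   vertex 1.5 3.2 3.5
   vertex 1.0 2.3 3.8
   vertex 3.9 4.7 4.7
  endloop
 endfacet
 facet normal -0.094 -0.469 -0.878
  outer loop
   vertex 1.6 3.9 0.3
   vertex 3.1 3.6 0.3
   vertex 2.4 0.0 2.3
  endloop
 endfacet
 facet normal 0.189 0.944 -0.270
  outer loop
   vertex 1.6 3.9 0.3
   vertex 3.9 4.7 4.7
   vertex 3.1 3.6 0.3
  endloop
 endfacet
 facet normal -0.579 0.800 0.157
  outer loop
   vertex 1.6 3.9 0.3
   vertex 1.5 3.2 3.5
   vertex 3.9 4.7 4.7
  endloop
 endfacet
 facet normal -0.859 0.505 0.084
  outer loop
   vertex 1.6 3.9 0.3
   vertex 1.0 2.3 3.8
   vertex 1.5 3.2 3.5
  endloop
 endfacet
 facet normal -0.889 -0.348 -0.296
  outer loop
   vertex 1.3 2.3 2.9
   vertex 2.4 0.0 2.3
   vertex 1.0 2.3 3.8
  endloop
 endfacet
 facet normal -0.899 -0.318 -0.300
  outer loop
   vertex 1.3 2.3 2.9
   vertex 1.0 2.3 3.8
   vertex 1.6 3.9 0.3
  endloop
 endfacet
 facet normal -0.886 -0.342 -0.313
  outer loop
   vertex 1.3 2.3 2.9
   vertex 1.6 3.9 0.3
   vertex 2.4 0.0 2.3
  endloop
 endfacet
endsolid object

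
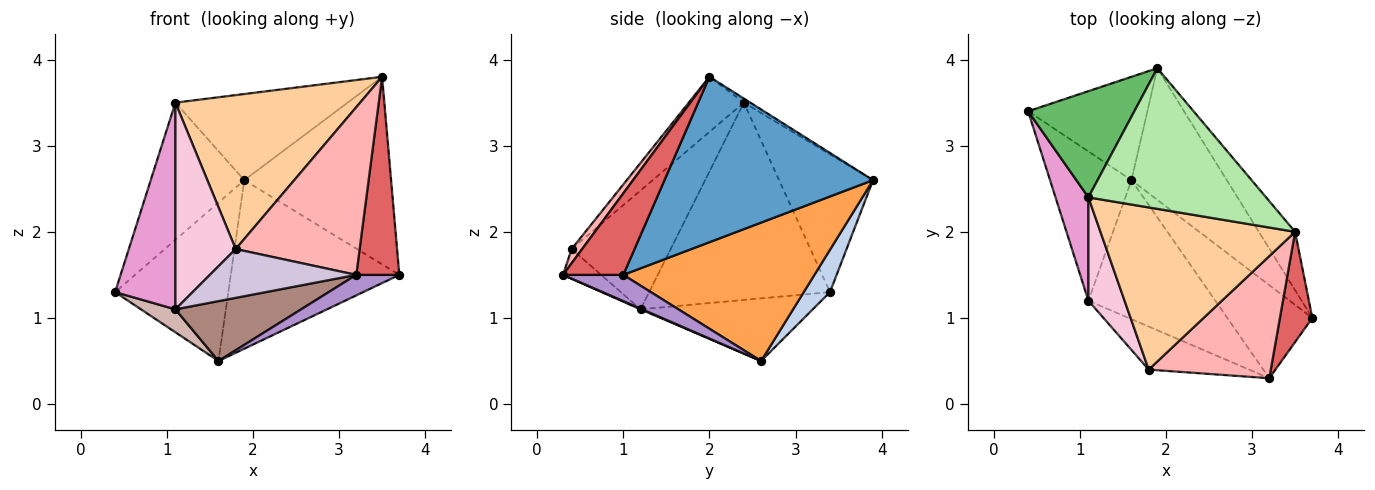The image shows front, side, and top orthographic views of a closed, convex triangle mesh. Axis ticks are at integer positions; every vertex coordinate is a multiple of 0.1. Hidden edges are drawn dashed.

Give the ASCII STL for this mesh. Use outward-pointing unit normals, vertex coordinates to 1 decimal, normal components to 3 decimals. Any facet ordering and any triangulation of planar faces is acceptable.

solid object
 facet normal 0.805 0.567 -0.176
  outer loop
   vertex 3.5 2.0 3.8
   vertex 3.7 1.0 1.5
   vertex 1.9 3.9 2.6
  endloop
 endfacet
 facet normal 0.191 0.822 -0.536
  outer loop
   vertex 1.6 2.6 0.5
   vertex 0.4 3.4 1.3
   vertex 1.9 3.9 2.6
  endloop
 endfacet
 facet normal 0.666 0.588 -0.459
  outer loop
   vertex 1.6 2.6 0.5
   vertex 1.9 3.9 2.6
   vertex 3.7 1.0 1.5
  endloop
 endfacet
 facet normal -0.201 -0.674 0.710
  outer loop
   vertex 1.1 2.4 3.5
   vertex 1.8 0.4 1.8
   vertex 3.5 2.0 3.8
  endloop
 endfacet
 facet normal -0.622 0.619 0.479
  outer loop
   vertex 1.1 2.4 3.5
   vertex 1.9 3.9 2.6
   vertex 0.4 3.4 1.3
  endloop
 endfacet
 facet normal -0.020 0.522 0.853
  outer loop
   vertex 1.1 2.4 3.5
   vertex 3.5 2.0 3.8
   vertex 1.9 3.9 2.6
  endloop
 endfacet
 facet normal 0.774 -0.553 0.308
  outer loop
   vertex 3.2 0.3 1.5
   vertex 3.7 1.0 1.5
   vertex 3.5 2.0 3.8
  endloop
 endfacet
 facet normal 0.068 -0.807 0.587
  outer loop
   vertex 3.2 0.3 1.5
   vertex 3.5 2.0 3.8
   vertex 1.8 0.4 1.8
  endloop
 endfacet
 facet normal 0.288 -0.206 -0.935
  outer loop
   vertex 3.2 0.3 1.5
   vertex 1.6 2.6 0.5
   vertex 3.7 1.0 1.5
  endloop
 endfacet
 facet normal -0.192 -0.736 -0.649
  outer loop
   vertex 1.1 1.2 1.1
   vertex 3.2 0.3 1.5
   vertex 1.8 0.4 1.8
  endloop
 endfacet
 facet normal 0.005 -0.396 -0.918
  outer loop
   vertex 1.1 1.2 1.1
   vertex 1.6 2.6 0.5
   vertex 3.2 0.3 1.5
  endloop
 endfacet
 facet normal -0.605 -0.121 -0.787
  outer loop
   vertex 1.1 1.2 1.1
   vertex 0.4 3.4 1.3
   vertex 1.6 2.6 0.5
  endloop
 endfacet
 facet normal -0.937 -0.312 0.156
  outer loop
   vertex 1.1 1.2 1.1
   vertex 1.1 2.4 3.5
   vertex 0.4 3.4 1.3
  endloop
 endfacet
 facet normal -0.827 -0.503 0.252
  outer loop
   vertex 1.1 1.2 1.1
   vertex 1.8 0.4 1.8
   vertex 1.1 2.4 3.5
  endloop
 endfacet
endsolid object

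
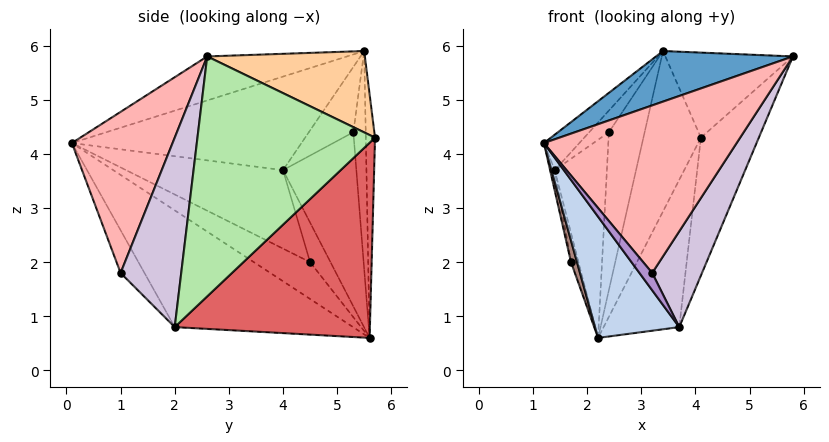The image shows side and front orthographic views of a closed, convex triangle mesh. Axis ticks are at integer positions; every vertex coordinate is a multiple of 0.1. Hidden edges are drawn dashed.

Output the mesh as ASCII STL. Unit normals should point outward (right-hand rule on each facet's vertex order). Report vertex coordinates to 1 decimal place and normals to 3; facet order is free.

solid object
 facet normal -0.216 -0.212 0.953
  outer loop
   vertex 3.4 5.5 5.9
   vertex 1.2 0.1 4.2
   vertex 5.8 2.6 5.8
  endloop
 endfacet
 facet normal -0.671 -0.317 -0.670
  outer loop
   vertex 3.7 2.0 0.8
   vertex 1.2 0.1 4.2
   vertex 2.2 5.6 0.6
  endloop
 endfacet
 facet normal -0.774 0.119 0.622
  outer loop
   vertex 1.4 4.0 3.7
   vertex 1.2 0.1 4.2
   vertex 3.4 5.5 5.9
  endloop
 endfacet
 facet normal 0.717 0.580 0.386
  outer loop
   vertex 4.1 5.7 4.3
   vertex 3.4 5.5 5.9
   vertex 5.8 2.6 5.8
  endloop
 endfacet
 facet normal -0.158 0.986 0.054
  outer loop
   vertex 4.1 5.7 4.3
   vertex 2.2 5.6 0.6
   vertex 3.4 5.5 5.9
  endloop
 endfacet
 facet normal 0.871 0.284 -0.400
  outer loop
   vertex 4.1 5.7 4.3
   vertex 5.8 2.6 5.8
   vertex 3.7 2.0 0.8
  endloop
 endfacet
 facet normal 0.838 0.325 -0.439
  outer loop
   vertex 4.1 5.7 4.3
   vertex 3.7 2.0 0.8
   vertex 2.2 5.6 0.6
  endloop
 endfacet
 facet normal 0.462 -0.885 0.053
  outer loop
   vertex 3.2 1.0 1.8
   vertex 5.8 2.6 5.8
   vertex 1.2 0.1 4.2
  endloop
 endfacet
 facet normal -0.652 -0.348 -0.674
  outer loop
   vertex 3.2 1.0 1.8
   vertex 1.2 0.1 4.2
   vertex 3.7 2.0 0.8
  endloop
 endfacet
 facet normal 0.750 -0.616 -0.241
  outer loop
   vertex 3.2 1.0 1.8
   vertex 3.7 2.0 0.8
   vertex 5.8 2.6 5.8
  endloop
 endfacet
 facet normal -0.911 -0.097 -0.402
  outer loop
   vertex 1.7 4.5 2.0
   vertex 2.2 5.6 0.6
   vertex 1.2 0.1 4.2
  endloop
 endfacet
 facet normal -0.986 0.029 -0.165
  outer loop
   vertex 1.7 4.5 2.0
   vertex 1.2 0.1 4.2
   vertex 1.4 4.0 3.7
  endloop
 endfacet
 facet normal -0.937 0.344 -0.064
  outer loop
   vertex 1.7 4.5 2.0
   vertex 1.4 4.0 3.7
   vertex 2.2 5.6 0.6
  endloop
 endfacet
 facet normal -0.325 0.941 0.091
  outer loop
   vertex 2.4 5.3 4.4
   vertex 3.4 5.5 5.9
   vertex 2.2 5.6 0.6
  endloop
 endfacet
 facet normal -0.812 0.577 0.088
  outer loop
   vertex 2.4 5.3 4.4
   vertex 2.2 5.6 0.6
   vertex 1.4 4.0 3.7
  endloop
 endfacet
 facet normal -0.799 0.353 0.486
  outer loop
   vertex 2.4 5.3 4.4
   vertex 1.4 4.0 3.7
   vertex 3.4 5.5 5.9
  endloop
 endfacet
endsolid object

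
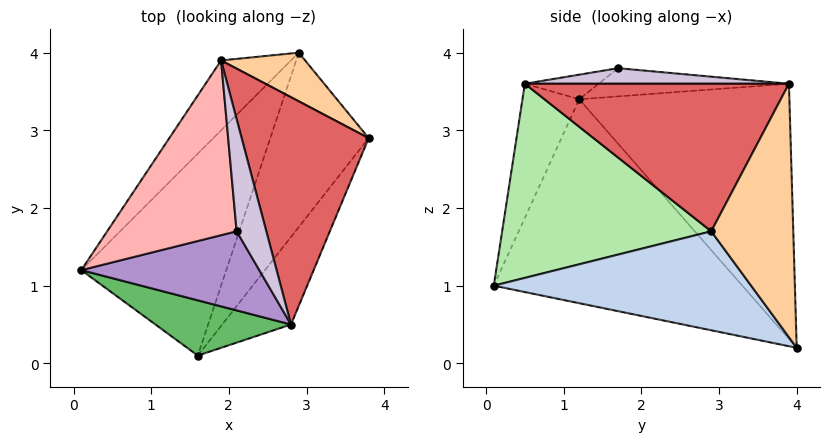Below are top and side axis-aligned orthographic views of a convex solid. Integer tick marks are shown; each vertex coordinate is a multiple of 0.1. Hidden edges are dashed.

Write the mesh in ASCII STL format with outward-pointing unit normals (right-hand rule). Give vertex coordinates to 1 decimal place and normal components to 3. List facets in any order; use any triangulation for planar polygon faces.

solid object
 facet normal -0.806 0.151 -0.573
  outer loop
   vertex 2.9 4.0 0.2
   vertex 1.6 0.1 1.0
   vertex 0.1 1.2 3.4
  endloop
 endfacet
 facet normal 0.663 -0.356 -0.659
  outer loop
   vertex 2.9 4.0 0.2
   vertex 3.8 2.9 1.7
   vertex 1.6 0.1 1.0
  endloop
 endfacet
 facet normal -0.804 0.552 -0.220
  outer loop
   vertex 1.9 3.9 3.6
   vertex 2.9 4.0 0.2
   vertex 0.1 1.2 3.4
  endloop
 endfacet
 facet normal 0.606 0.770 0.201
  outer loop
   vertex 1.9 3.9 3.6
   vertex 3.8 2.9 1.7
   vertex 2.9 4.0 0.2
  endloop
 endfacet
 facet normal -0.260 -0.929 0.263
  outer loop
   vertex 2.8 0.5 3.6
   vertex 0.1 1.2 3.4
   vertex 1.6 0.1 1.0
  endloop
 endfacet
 facet normal 0.788 -0.549 -0.279
  outer loop
   vertex 2.8 0.5 3.6
   vertex 1.6 0.1 1.0
   vertex 3.8 2.9 1.7
  endloop
 endfacet
 facet normal 0.743 0.197 0.640
  outer loop
   vertex 2.8 0.5 3.6
   vertex 3.8 2.9 1.7
   vertex 1.9 3.9 3.6
  endloop
 endfacet
 facet normal -0.212 0.069 0.975
  outer loop
   vertex 2.1 1.7 3.8
   vertex 1.9 3.9 3.6
   vertex 0.1 1.2 3.4
  endloop
 endfacet
 facet normal -0.133 -0.238 0.962
  outer loop
   vertex 2.1 1.7 3.8
   vertex 0.1 1.2 3.4
   vertex 2.8 0.5 3.6
  endloop
 endfacet
 facet normal 0.460 0.122 0.880
  outer loop
   vertex 2.1 1.7 3.8
   vertex 2.8 0.5 3.6
   vertex 1.9 3.9 3.6
  endloop
 endfacet
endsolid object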